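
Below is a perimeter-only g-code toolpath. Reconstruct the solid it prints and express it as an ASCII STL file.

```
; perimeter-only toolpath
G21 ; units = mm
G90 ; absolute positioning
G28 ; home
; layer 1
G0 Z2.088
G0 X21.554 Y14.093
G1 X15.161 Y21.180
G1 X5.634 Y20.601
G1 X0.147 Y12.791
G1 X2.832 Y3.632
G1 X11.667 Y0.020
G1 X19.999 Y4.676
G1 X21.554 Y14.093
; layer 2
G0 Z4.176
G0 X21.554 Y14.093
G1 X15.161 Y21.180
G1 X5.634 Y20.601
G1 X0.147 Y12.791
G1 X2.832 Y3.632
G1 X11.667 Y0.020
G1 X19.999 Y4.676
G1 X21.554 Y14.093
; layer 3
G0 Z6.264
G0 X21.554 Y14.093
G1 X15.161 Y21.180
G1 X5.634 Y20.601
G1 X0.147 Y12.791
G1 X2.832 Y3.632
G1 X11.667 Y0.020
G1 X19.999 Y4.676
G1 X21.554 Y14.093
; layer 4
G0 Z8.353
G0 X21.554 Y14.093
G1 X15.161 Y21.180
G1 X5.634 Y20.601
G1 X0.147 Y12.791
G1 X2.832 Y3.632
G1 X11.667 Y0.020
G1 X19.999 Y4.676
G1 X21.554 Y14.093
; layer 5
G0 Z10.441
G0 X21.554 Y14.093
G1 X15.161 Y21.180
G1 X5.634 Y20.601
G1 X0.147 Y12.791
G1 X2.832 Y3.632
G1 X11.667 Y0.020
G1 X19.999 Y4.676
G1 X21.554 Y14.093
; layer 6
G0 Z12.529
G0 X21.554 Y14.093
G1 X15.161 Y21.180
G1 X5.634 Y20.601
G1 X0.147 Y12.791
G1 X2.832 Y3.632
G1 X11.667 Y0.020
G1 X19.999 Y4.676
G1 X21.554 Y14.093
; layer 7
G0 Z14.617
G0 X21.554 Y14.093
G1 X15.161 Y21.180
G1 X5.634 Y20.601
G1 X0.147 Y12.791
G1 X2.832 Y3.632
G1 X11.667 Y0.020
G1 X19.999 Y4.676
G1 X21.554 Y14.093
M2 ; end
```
solid part
  facet normal 0.0000 0.0000 -1.0000
    outer loop
      vertex 5.634 20.601 0.000
      vertex 15.161 21.180 0.000
      vertex 21.554 14.093 0.000
    endloop
  endfacet
  facet normal 0.0000 0.0000 -1.0000
    outer loop
      vertex 0.147 12.791 0.000
      vertex 5.634 20.601 0.000
      vertex 21.554 14.093 0.000
    endloop
  endfacet
  facet normal 0.0000 0.0000 -1.0000
    outer loop
      vertex 2.832 3.632 0.000
      vertex 0.147 12.791 0.000
      vertex 21.554 14.093 0.000
    endloop
  endfacet
  facet normal 0.0000 0.0000 -1.0000
    outer loop
      vertex 11.667 0.020 0.000
      vertex 2.832 3.632 0.000
      vertex 21.554 14.093 0.000
    endloop
  endfacet
  facet normal 0.0000 0.0000 -1.0000
    outer loop
      vertex 19.999 4.676 0.000
      vertex 11.667 0.020 0.000
      vertex 21.554 14.093 0.000
    endloop
  endfacet
  facet normal 0.0000 0.0000 1.0000
    outer loop
      vertex 21.554 14.093 14.617
      vertex 15.161 21.180 14.617
      vertex 5.634 20.601 14.617
    endloop
  endfacet
  facet normal 0.0000 0.0000 1.0000
    outer loop
      vertex 21.554 14.093 14.617
      vertex 5.634 20.601 14.617
      vertex 0.147 12.791 14.617
    endloop
  endfacet
  facet normal 0.0000 0.0000 1.0000
    outer loop
      vertex 21.554 14.093 14.617
      vertex 0.147 12.791 14.617
      vertex 2.832 3.632 14.617
    endloop
  endfacet
  facet normal 0.0000 0.0000 1.0000
    outer loop
      vertex 21.554 14.093 14.617
      vertex 2.832 3.632 14.617
      vertex 11.667 0.020 14.617
    endloop
  endfacet
  facet normal 0.0000 0.0000 1.0000
    outer loop
      vertex 21.554 14.093 14.617
      vertex 11.667 0.020 14.617
      vertex 19.999 4.676 14.617
    endloop
  endfacet
  facet normal 0.7425 0.6698 0.0000
    outer loop
      vertex 21.554 14.093 0.000
      vertex 15.161 21.180 0.000
      vertex 15.161 21.180 14.617
    endloop
  endfacet
  facet normal 0.7425 0.6698 0.0000
    outer loop
      vertex 21.554 14.093 0.000
      vertex 15.161 21.180 14.617
      vertex 21.554 14.093 14.617
    endloop
  endfacet
  facet normal -0.0607 0.9982 0.0000
    outer loop
      vertex 15.161 21.180 0.000
      vertex 5.634 20.601 0.000
      vertex 5.634 20.601 14.617
    endloop
  endfacet
  facet normal -0.0607 0.9982 0.0000
    outer loop
      vertex 15.161 21.180 0.000
      vertex 5.634 20.601 14.617
      vertex 15.161 21.180 14.617
    endloop
  endfacet
  facet normal -0.8182 0.5749 0.0000
    outer loop
      vertex 5.634 20.601 0.000
      vertex 0.147 12.791 0.000
      vertex 0.147 12.791 14.617
    endloop
  endfacet
  facet normal -0.8182 0.5749 0.0000
    outer loop
      vertex 5.634 20.601 0.000
      vertex 0.147 12.791 14.617
      vertex 5.634 20.601 14.617
    endloop
  endfacet
  facet normal -0.9596 -0.2813 0.0000
    outer loop
      vertex 0.147 12.791 0.000
      vertex 2.832 3.632 0.000
      vertex 2.832 3.632 14.617
    endloop
  endfacet
  facet normal -0.9596 -0.2813 0.0000
    outer loop
      vertex 0.147 12.791 0.000
      vertex 2.832 3.632 14.617
      vertex 0.147 12.791 14.617
    endloop
  endfacet
  facet normal -0.3784 -0.9256 0.0000
    outer loop
      vertex 2.832 3.632 0.000
      vertex 11.667 0.020 0.000
      vertex 11.667 0.020 14.617
    endloop
  endfacet
  facet normal -0.3784 -0.9256 0.0000
    outer loop
      vertex 2.832 3.632 0.000
      vertex 11.667 0.020 14.617
      vertex 2.832 3.632 14.617
    endloop
  endfacet
  facet normal 0.4878 -0.8729 0.0000
    outer loop
      vertex 11.667 0.020 0.000
      vertex 19.999 4.676 0.000
      vertex 19.999 4.676 14.617
    endloop
  endfacet
  facet normal 0.4878 -0.8729 0.0000
    outer loop
      vertex 11.667 0.020 0.000
      vertex 19.999 4.676 14.617
      vertex 11.667 0.020 14.617
    endloop
  endfacet
  facet normal 0.9866 -0.1629 0.0000
    outer loop
      vertex 19.999 4.676 0.000
      vertex 21.554 14.093 0.000
      vertex 21.554 14.093 14.617
    endloop
  endfacet
  facet normal 0.9866 -0.1629 0.0000
    outer loop
      vertex 19.999 4.676 0.000
      vertex 21.554 14.093 14.617
      vertex 19.999 4.676 14.617
    endloop
  endfacet
endsolid part

The G0 Z moves step by Δz≈2.088 mm. Every layer's G1 loop is the same polygon, so the solid is a straight extrusion of it from z=0 to z≈14.6. Closing with flat bottom and top caps and triangulating gives 24 facets — a regular 7-sided prism (a cylinder approximated with 7 flat sides), circumscribed radius ≈ 11 mm, height ≈ 14.6 mm.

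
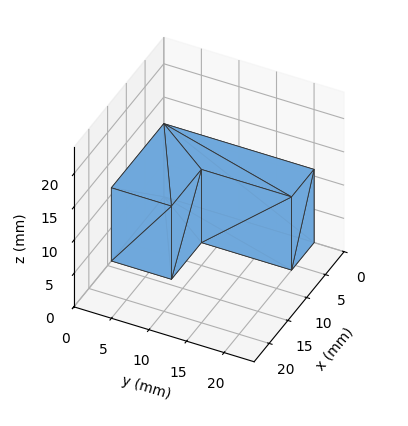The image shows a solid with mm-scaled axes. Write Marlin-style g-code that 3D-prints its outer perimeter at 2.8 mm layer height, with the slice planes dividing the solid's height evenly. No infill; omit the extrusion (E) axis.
Reading the render: the shape is an L-shaped prism: outer 14 × 20 mm, arm thicknesses ≈ 8 mm (horizontal) and 6 mm (vertical), extruded 11 mm in z (dimensions read to the nearest mm from the axis ticks). For the g-code, the solid's height is divided into equal slices at the stated Δz and each level perimeter traced with G1 moves after a G0 lift.

; perimeter-only toolpath
G21 ; units = mm
G90 ; absolute positioning
G28 ; home
; layer 1
G0 Z2.8
G0 X0.0 Y0.0
G1 X14.0 Y0.0
G1 X14.0 Y8.0
G1 X6.0 Y8.0
G1 X6.0 Y20.0
G1 X0.0 Y20.0
G1 X0.0 Y0.0
; layer 2
G0 Z5.5
G0 X0.0 Y0.0
G1 X14.0 Y0.0
G1 X14.0 Y8.0
G1 X6.0 Y8.0
G1 X6.0 Y20.0
G1 X0.0 Y20.0
G1 X0.0 Y0.0
; layer 3
G0 Z8.2
G0 X0.0 Y0.0
G1 X14.0 Y0.0
G1 X14.0 Y8.0
G1 X6.0 Y8.0
G1 X6.0 Y20.0
G1 X0.0 Y20.0
G1 X0.0 Y0.0
; layer 4
G0 Z11.0
G0 X0.0 Y0.0
G1 X14.0 Y0.0
G1 X14.0 Y8.0
G1 X6.0 Y8.0
G1 X6.0 Y20.0
G1 X0.0 Y20.0
G1 X0.0 Y0.0
M2 ; end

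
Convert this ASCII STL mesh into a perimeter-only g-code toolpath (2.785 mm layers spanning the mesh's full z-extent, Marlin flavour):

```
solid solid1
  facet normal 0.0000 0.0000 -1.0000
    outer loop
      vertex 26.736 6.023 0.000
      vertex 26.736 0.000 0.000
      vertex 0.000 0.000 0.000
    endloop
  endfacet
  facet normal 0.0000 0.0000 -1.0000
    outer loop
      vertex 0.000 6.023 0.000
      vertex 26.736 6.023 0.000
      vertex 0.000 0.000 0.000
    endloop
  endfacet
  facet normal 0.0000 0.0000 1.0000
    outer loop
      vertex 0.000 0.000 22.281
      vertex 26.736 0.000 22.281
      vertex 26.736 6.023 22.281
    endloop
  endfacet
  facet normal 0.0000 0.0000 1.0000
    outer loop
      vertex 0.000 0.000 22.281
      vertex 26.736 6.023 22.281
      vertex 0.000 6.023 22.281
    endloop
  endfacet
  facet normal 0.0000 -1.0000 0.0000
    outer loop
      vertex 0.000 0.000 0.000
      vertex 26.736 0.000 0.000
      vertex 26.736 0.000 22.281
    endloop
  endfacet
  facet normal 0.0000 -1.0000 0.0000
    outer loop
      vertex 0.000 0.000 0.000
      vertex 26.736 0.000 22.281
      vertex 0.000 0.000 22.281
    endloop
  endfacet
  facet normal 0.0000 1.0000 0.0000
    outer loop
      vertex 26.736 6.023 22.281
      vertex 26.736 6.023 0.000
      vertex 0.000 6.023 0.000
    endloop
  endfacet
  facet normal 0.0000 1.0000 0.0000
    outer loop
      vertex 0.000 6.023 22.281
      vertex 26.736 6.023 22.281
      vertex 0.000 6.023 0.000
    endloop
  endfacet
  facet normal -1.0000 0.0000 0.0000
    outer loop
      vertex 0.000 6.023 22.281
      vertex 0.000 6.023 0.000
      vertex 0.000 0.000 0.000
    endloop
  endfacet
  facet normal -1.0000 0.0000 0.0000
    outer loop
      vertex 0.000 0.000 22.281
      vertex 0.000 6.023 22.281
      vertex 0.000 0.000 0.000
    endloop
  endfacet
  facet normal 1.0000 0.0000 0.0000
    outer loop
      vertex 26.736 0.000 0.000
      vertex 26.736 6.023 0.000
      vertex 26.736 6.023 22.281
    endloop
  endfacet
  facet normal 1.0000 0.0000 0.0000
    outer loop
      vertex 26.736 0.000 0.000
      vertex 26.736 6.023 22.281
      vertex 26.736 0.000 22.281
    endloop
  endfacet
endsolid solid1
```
; perimeter-only toolpath
G21 ; units = mm
G90 ; absolute positioning
G28 ; home
; layer 1
G0 Z2.785
G0 X0.000 Y0.000
G1 X26.736 Y0.000
G1 X26.736 Y6.023
G1 X0.000 Y6.023
G1 X0.000 Y0.000
; layer 2
G0 Z5.570
G0 X0.000 Y0.000
G1 X26.736 Y0.000
G1 X26.736 Y6.023
G1 X0.000 Y6.023
G1 X0.000 Y0.000
; layer 3
G0 Z8.355
G0 X0.000 Y0.000
G1 X26.736 Y0.000
G1 X26.736 Y6.023
G1 X0.000 Y6.023
G1 X0.000 Y0.000
; layer 4
G0 Z11.140
G0 X0.000 Y0.000
G1 X26.736 Y0.000
G1 X26.736 Y6.023
G1 X0.000 Y6.023
G1 X0.000 Y0.000
; layer 5
G0 Z13.926
G0 X0.000 Y0.000
G1 X26.736 Y0.000
G1 X26.736 Y6.023
G1 X0.000 Y6.023
G1 X0.000 Y0.000
; layer 6
G0 Z16.711
G0 X0.000 Y0.000
G1 X26.736 Y0.000
G1 X26.736 Y6.023
G1 X0.000 Y6.023
G1 X0.000 Y0.000
; layer 7
G0 Z19.496
G0 X0.000 Y0.000
G1 X26.736 Y0.000
G1 X26.736 Y6.023
G1 X0.000 Y6.023
G1 X0.000 Y0.000
; layer 8
G0 Z22.281
G0 X0.000 Y0.000
G1 X26.736 Y0.000
G1 X26.736 Y6.023
G1 X0.000 Y6.023
G1 X0.000 Y0.000
M2 ; end

The solid is a rectangular box, roughly 26.7 × 6.02 mm footprint and 22.3 mm tall. Slicing at Δz = 2.785 mm — 8 equal slices spanning the solid's height, so layer i sits at z = i·h/8 — gives 8 non-empty perimeters. Each is a 4-segment closed polygon; G0 lifts to the layer z and rapids to the start vertex, then G1 traces the edges.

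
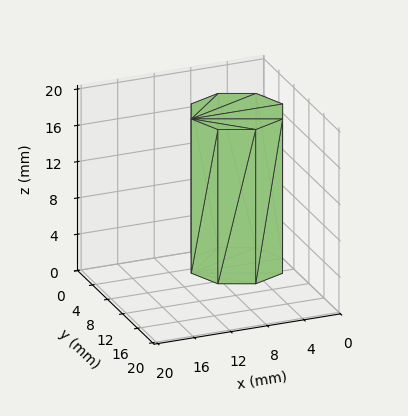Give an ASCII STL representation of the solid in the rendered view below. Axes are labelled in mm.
Reading the render: the shape is a regular 8-sided prism (a cylinder approximated with 8 flat sides), circumscribed radius ≈ 5 mm, height ≈ 17 mm (dimensions read to the nearest mm from the axis ticks). For the STL, each face is triangulated and given an outward normal.

solid part
  facet normal 0.0000 0.0000 -1.0000
    outer loop
      vertex 5.00 10.00 0.00
      vertex 8.54 8.54 0.00
      vertex 10.00 5.00 0.00
    endloop
  endfacet
  facet normal 0.0000 0.0000 -1.0000
    outer loop
      vertex 1.46 8.54 0.00
      vertex 5.00 10.00 0.00
      vertex 10.00 5.00 0.00
    endloop
  endfacet
  facet normal 0.0000 0.0000 -1.0000
    outer loop
      vertex 0.00 5.00 0.00
      vertex 1.46 8.54 0.00
      vertex 10.00 5.00 0.00
    endloop
  endfacet
  facet normal 0.0000 0.0000 -1.0000
    outer loop
      vertex 1.46 1.46 0.00
      vertex 0.00 5.00 0.00
      vertex 10.00 5.00 0.00
    endloop
  endfacet
  facet normal 0.0000 0.0000 -1.0000
    outer loop
      vertex 5.00 0.00 0.00
      vertex 1.46 1.46 0.00
      vertex 10.00 5.00 0.00
    endloop
  endfacet
  facet normal 0.0000 0.0000 -1.0000
    outer loop
      vertex 8.54 1.46 0.00
      vertex 5.00 0.00 0.00
      vertex 10.00 5.00 0.00
    endloop
  endfacet
  facet normal 0.0000 0.0000 1.0000
    outer loop
      vertex 10.00 5.00 17.00
      vertex 8.54 8.54 17.00
      vertex 5.00 10.00 17.00
    endloop
  endfacet
  facet normal 0.0000 0.0000 1.0000
    outer loop
      vertex 10.00 5.00 17.00
      vertex 5.00 10.00 17.00
      vertex 1.46 8.54 17.00
    endloop
  endfacet
  facet normal 0.0000 0.0000 1.0000
    outer loop
      vertex 10.00 5.00 17.00
      vertex 1.46 8.54 17.00
      vertex 0.00 5.00 17.00
    endloop
  endfacet
  facet normal 0.0000 0.0000 1.0000
    outer loop
      vertex 10.00 5.00 17.00
      vertex 0.00 5.00 17.00
      vertex 1.46 1.46 17.00
    endloop
  endfacet
  facet normal 0.0000 0.0000 1.0000
    outer loop
      vertex 10.00 5.00 17.00
      vertex 1.46 1.46 17.00
      vertex 5.00 0.00 17.00
    endloop
  endfacet
  facet normal 0.0000 0.0000 1.0000
    outer loop
      vertex 10.00 5.00 17.00
      vertex 5.00 0.00 17.00
      vertex 8.54 1.46 17.00
    endloop
  endfacet
  facet normal 0.9245 0.3813 0.0000
    outer loop
      vertex 10.00 5.00 0.00
      vertex 8.54 8.54 0.00
      vertex 8.54 8.54 17.00
    endloop
  endfacet
  facet normal 0.9245 0.3813 0.0000
    outer loop
      vertex 10.00 5.00 0.00
      vertex 8.54 8.54 17.00
      vertex 10.00 5.00 17.00
    endloop
  endfacet
  facet normal 0.3813 0.9245 0.0000
    outer loop
      vertex 8.54 8.54 0.00
      vertex 5.00 10.00 0.00
      vertex 5.00 10.00 17.00
    endloop
  endfacet
  facet normal 0.3813 0.9245 0.0000
    outer loop
      vertex 8.54 8.54 0.00
      vertex 5.00 10.00 17.00
      vertex 8.54 8.54 17.00
    endloop
  endfacet
  facet normal -0.3813 0.9245 0.0000
    outer loop
      vertex 5.00 10.00 0.00
      vertex 1.46 8.54 0.00
      vertex 1.46 8.54 17.00
    endloop
  endfacet
  facet normal -0.3813 0.9245 0.0000
    outer loop
      vertex 5.00 10.00 0.00
      vertex 1.46 8.54 17.00
      vertex 5.00 10.00 17.00
    endloop
  endfacet
  facet normal -0.9245 0.3813 0.0000
    outer loop
      vertex 1.46 8.54 0.00
      vertex 0.00 5.00 0.00
      vertex 0.00 5.00 17.00
    endloop
  endfacet
  facet normal -0.9245 0.3813 0.0000
    outer loop
      vertex 1.46 8.54 0.00
      vertex 0.00 5.00 17.00
      vertex 1.46 8.54 17.00
    endloop
  endfacet
  facet normal -0.9245 -0.3813 0.0000
    outer loop
      vertex 0.00 5.00 0.00
      vertex 1.46 1.46 0.00
      vertex 1.46 1.46 17.00
    endloop
  endfacet
  facet normal -0.9245 -0.3813 0.0000
    outer loop
      vertex 0.00 5.00 0.00
      vertex 1.46 1.46 17.00
      vertex 0.00 5.00 17.00
    endloop
  endfacet
  facet normal -0.3813 -0.9245 0.0000
    outer loop
      vertex 1.46 1.46 0.00
      vertex 5.00 0.00 0.00
      vertex 5.00 0.00 17.00
    endloop
  endfacet
  facet normal -0.3813 -0.9245 0.0000
    outer loop
      vertex 1.46 1.46 0.00
      vertex 5.00 0.00 17.00
      vertex 1.46 1.46 17.00
    endloop
  endfacet
  facet normal 0.3813 -0.9245 0.0000
    outer loop
      vertex 5.00 0.00 0.00
      vertex 8.54 1.46 0.00
      vertex 8.54 1.46 17.00
    endloop
  endfacet
  facet normal 0.3813 -0.9245 0.0000
    outer loop
      vertex 5.00 0.00 0.00
      vertex 8.54 1.46 17.00
      vertex 5.00 0.00 17.00
    endloop
  endfacet
  facet normal 0.9245 -0.3813 0.0000
    outer loop
      vertex 8.54 1.46 0.00
      vertex 10.00 5.00 0.00
      vertex 10.00 5.00 17.00
    endloop
  endfacet
  facet normal 0.9245 -0.3813 0.0000
    outer loop
      vertex 8.54 1.46 0.00
      vertex 10.00 5.00 17.00
      vertex 8.54 1.46 17.00
    endloop
  endfacet
endsolid part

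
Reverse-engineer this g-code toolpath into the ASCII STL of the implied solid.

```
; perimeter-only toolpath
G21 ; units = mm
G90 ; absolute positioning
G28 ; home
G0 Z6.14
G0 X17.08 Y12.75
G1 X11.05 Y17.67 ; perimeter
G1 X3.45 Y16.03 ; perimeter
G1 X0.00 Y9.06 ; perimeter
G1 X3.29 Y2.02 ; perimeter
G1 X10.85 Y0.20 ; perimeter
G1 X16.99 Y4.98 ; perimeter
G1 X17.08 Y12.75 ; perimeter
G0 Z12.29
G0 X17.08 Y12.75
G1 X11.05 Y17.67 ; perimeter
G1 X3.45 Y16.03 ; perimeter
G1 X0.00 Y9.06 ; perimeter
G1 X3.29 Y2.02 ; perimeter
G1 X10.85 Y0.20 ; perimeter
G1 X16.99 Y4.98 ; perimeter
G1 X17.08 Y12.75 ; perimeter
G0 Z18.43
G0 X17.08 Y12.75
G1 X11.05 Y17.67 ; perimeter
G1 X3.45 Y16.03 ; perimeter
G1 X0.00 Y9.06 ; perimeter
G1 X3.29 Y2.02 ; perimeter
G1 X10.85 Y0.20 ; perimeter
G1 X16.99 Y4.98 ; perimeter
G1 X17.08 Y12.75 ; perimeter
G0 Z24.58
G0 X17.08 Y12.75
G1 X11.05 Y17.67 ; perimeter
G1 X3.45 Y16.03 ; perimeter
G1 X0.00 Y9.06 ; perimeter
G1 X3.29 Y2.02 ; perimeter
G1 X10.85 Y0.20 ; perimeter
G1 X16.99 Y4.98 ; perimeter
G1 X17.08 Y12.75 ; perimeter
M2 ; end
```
solid part
  facet normal 0.0000 0.0000 -1.0000
    outer loop
      vertex 3.45 16.03 0.00
      vertex 11.05 17.67 0.00
      vertex 17.08 12.75 0.00
    endloop
  endfacet
  facet normal 0.0000 0.0000 -1.0000
    outer loop
      vertex 0.00 9.06 0.00
      vertex 3.45 16.03 0.00
      vertex 17.08 12.75 0.00
    endloop
  endfacet
  facet normal 0.0000 0.0000 -1.0000
    outer loop
      vertex 3.29 2.02 0.00
      vertex 0.00 9.06 0.00
      vertex 17.08 12.75 0.00
    endloop
  endfacet
  facet normal 0.0000 0.0000 -1.0000
    outer loop
      vertex 10.85 0.20 0.00
      vertex 3.29 2.02 0.00
      vertex 17.08 12.75 0.00
    endloop
  endfacet
  facet normal 0.0000 0.0000 -1.0000
    outer loop
      vertex 16.99 4.98 0.00
      vertex 10.85 0.20 0.00
      vertex 17.08 12.75 0.00
    endloop
  endfacet
  facet normal 0.0000 0.0000 1.0000
    outer loop
      vertex 17.08 12.75 24.58
      vertex 11.05 17.67 24.58
      vertex 3.45 16.03 24.58
    endloop
  endfacet
  facet normal 0.0000 0.0000 1.0000
    outer loop
      vertex 17.08 12.75 24.58
      vertex 3.45 16.03 24.58
      vertex 0.00 9.06 24.58
    endloop
  endfacet
  facet normal 0.0000 0.0000 1.0000
    outer loop
      vertex 17.08 12.75 24.58
      vertex 0.00 9.06 24.58
      vertex 3.29 2.02 24.58
    endloop
  endfacet
  facet normal 0.0000 0.0000 1.0000
    outer loop
      vertex 17.08 12.75 24.58
      vertex 3.29 2.02 24.58
      vertex 10.85 0.20 24.58
    endloop
  endfacet
  facet normal 0.0000 0.0000 1.0000
    outer loop
      vertex 17.08 12.75 24.58
      vertex 10.85 0.20 24.58
      vertex 16.99 4.98 24.58
    endloop
  endfacet
  facet normal 0.6322 0.7748 0.0000
    outer loop
      vertex 17.08 12.75 0.00
      vertex 11.05 17.67 0.00
      vertex 11.05 17.67 24.58
    endloop
  endfacet
  facet normal 0.6322 0.7748 0.0000
    outer loop
      vertex 17.08 12.75 0.00
      vertex 11.05 17.67 24.58
      vertex 17.08 12.75 24.58
    endloop
  endfacet
  facet normal -0.2109 0.9775 0.0000
    outer loop
      vertex 11.05 17.67 0.00
      vertex 3.45 16.03 0.00
      vertex 3.45 16.03 24.58
    endloop
  endfacet
  facet normal -0.2109 0.9775 0.0000
    outer loop
      vertex 11.05 17.67 0.00
      vertex 3.45 16.03 24.58
      vertex 11.05 17.67 24.58
    endloop
  endfacet
  facet normal -0.8962 0.4436 0.0000
    outer loop
      vertex 3.45 16.03 0.00
      vertex 0.00 9.06 0.00
      vertex 0.00 9.06 24.58
    endloop
  endfacet
  facet normal -0.8962 0.4436 0.0000
    outer loop
      vertex 3.45 16.03 0.00
      vertex 0.00 9.06 24.58
      vertex 3.45 16.03 24.58
    endloop
  endfacet
  facet normal -0.9060 -0.4234 0.0000
    outer loop
      vertex 0.00 9.06 0.00
      vertex 3.29 2.02 0.00
      vertex 3.29 2.02 24.58
    endloop
  endfacet
  facet normal -0.9060 -0.4234 0.0000
    outer loop
      vertex 0.00 9.06 0.00
      vertex 3.29 2.02 24.58
      vertex 0.00 9.06 24.58
    endloop
  endfacet
  facet normal -0.2341 -0.9722 0.0000
    outer loop
      vertex 3.29 2.02 0.00
      vertex 10.85 0.20 0.00
      vertex 10.85 0.20 24.58
    endloop
  endfacet
  facet normal -0.2341 -0.9722 0.0000
    outer loop
      vertex 3.29 2.02 0.00
      vertex 10.85 0.20 24.58
      vertex 3.29 2.02 24.58
    endloop
  endfacet
  facet normal 0.6143 -0.7891 0.0000
    outer loop
      vertex 10.85 0.20 0.00
      vertex 16.99 4.98 0.00
      vertex 16.99 4.98 24.58
    endloop
  endfacet
  facet normal 0.6143 -0.7891 0.0000
    outer loop
      vertex 10.85 0.20 0.00
      vertex 16.99 4.98 24.58
      vertex 10.85 0.20 24.58
    endloop
  endfacet
  facet normal 0.9999 -0.0116 0.0000
    outer loop
      vertex 16.99 4.98 0.00
      vertex 17.08 12.75 0.00
      vertex 17.08 12.75 24.58
    endloop
  endfacet
  facet normal 0.9999 -0.0116 0.0000
    outer loop
      vertex 16.99 4.98 0.00
      vertex 17.08 12.75 24.58
      vertex 16.99 4.98 24.58
    endloop
  endfacet
endsolid part

The G0 Z moves step by Δz≈6.14 mm. Every layer's G1 loop is the same polygon, so the solid is a straight extrusion of it from z=0 to z≈24.6. Closing with flat bottom and top caps and triangulating gives 24 facets — a regular 7-sided prism (a cylinder approximated with 7 flat sides), circumscribed radius ≈ 8.96 mm, height ≈ 24.6 mm.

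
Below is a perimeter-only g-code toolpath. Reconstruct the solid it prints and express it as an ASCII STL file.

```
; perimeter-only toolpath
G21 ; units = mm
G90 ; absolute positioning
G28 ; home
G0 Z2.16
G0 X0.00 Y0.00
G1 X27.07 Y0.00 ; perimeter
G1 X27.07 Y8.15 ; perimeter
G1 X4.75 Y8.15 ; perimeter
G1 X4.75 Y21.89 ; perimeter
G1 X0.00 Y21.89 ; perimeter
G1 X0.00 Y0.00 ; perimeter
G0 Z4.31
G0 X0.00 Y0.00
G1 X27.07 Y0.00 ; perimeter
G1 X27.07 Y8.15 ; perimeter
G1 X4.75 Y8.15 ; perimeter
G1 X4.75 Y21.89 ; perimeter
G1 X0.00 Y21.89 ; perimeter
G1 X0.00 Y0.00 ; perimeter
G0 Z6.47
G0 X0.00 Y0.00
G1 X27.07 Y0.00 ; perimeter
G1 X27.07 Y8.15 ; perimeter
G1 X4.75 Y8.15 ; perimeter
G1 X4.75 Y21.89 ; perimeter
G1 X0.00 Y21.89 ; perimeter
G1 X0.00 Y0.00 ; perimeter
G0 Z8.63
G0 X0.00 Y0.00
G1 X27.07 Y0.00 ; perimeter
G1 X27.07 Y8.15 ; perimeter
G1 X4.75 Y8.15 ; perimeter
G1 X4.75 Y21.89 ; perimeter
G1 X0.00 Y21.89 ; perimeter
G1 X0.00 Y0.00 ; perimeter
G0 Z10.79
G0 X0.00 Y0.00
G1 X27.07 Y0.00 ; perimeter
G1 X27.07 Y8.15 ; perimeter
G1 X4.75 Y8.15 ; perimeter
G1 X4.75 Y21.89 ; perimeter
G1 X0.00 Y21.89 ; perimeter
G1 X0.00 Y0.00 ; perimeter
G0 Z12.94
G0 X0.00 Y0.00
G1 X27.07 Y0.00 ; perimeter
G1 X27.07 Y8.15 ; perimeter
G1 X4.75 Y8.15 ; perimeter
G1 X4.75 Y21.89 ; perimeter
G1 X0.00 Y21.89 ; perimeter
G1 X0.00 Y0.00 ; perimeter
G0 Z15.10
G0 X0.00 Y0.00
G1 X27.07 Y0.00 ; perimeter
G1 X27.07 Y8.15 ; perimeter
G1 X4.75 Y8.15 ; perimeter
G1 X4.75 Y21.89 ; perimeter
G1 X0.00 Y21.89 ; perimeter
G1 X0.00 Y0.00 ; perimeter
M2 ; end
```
solid part
  facet normal 0.0000 0.0000 -1.0000
    outer loop
      vertex 27.07 8.15 0.00
      vertex 27.07 0.00 0.00
      vertex 0.00 0.00 0.00
    endloop
  endfacet
  facet normal 0.0000 0.0000 -1.0000
    outer loop
      vertex 4.75 8.15 0.00
      vertex 27.07 8.15 0.00
      vertex 0.00 0.00 0.00
    endloop
  endfacet
  facet normal 0.0000 0.0000 -1.0000
    outer loop
      vertex 4.75 21.89 0.00
      vertex 4.75 8.15 0.00
      vertex 0.00 0.00 0.00
    endloop
  endfacet
  facet normal 0.0000 0.0000 -1.0000
    outer loop
      vertex 0.00 21.89 0.00
      vertex 4.75 21.89 0.00
      vertex 0.00 0.00 0.00
    endloop
  endfacet
  facet normal 0.0000 0.0000 1.0000
    outer loop
      vertex 0.00 0.00 15.10
      vertex 27.07 0.00 15.10
      vertex 27.07 8.15 15.10
    endloop
  endfacet
  facet normal 0.0000 0.0000 1.0000
    outer loop
      vertex 0.00 0.00 15.10
      vertex 27.07 8.15 15.10
      vertex 4.75 8.15 15.10
    endloop
  endfacet
  facet normal 0.0000 0.0000 1.0000
    outer loop
      vertex 0.00 0.00 15.10
      vertex 4.75 8.15 15.10
      vertex 4.75 21.89 15.10
    endloop
  endfacet
  facet normal 0.0000 0.0000 1.0000
    outer loop
      vertex 0.00 0.00 15.10
      vertex 4.75 21.89 15.10
      vertex 0.00 21.89 15.10
    endloop
  endfacet
  facet normal 0.0000 -1.0000 0.0000
    outer loop
      vertex 0.00 0.00 0.00
      vertex 27.07 0.00 0.00
      vertex 27.07 0.00 15.10
    endloop
  endfacet
  facet normal 0.0000 -1.0000 0.0000
    outer loop
      vertex 0.00 0.00 0.00
      vertex 27.07 0.00 15.10
      vertex 0.00 0.00 15.10
    endloop
  endfacet
  facet normal 1.0000 0.0000 0.0000
    outer loop
      vertex 27.07 0.00 0.00
      vertex 27.07 8.15 0.00
      vertex 27.07 8.15 15.10
    endloop
  endfacet
  facet normal 1.0000 0.0000 0.0000
    outer loop
      vertex 27.07 0.00 0.00
      vertex 27.07 8.15 15.10
      vertex 27.07 0.00 15.10
    endloop
  endfacet
  facet normal 0.0000 1.0000 0.0000
    outer loop
      vertex 27.07 8.15 0.00
      vertex 4.75 8.15 0.00
      vertex 4.75 8.15 15.10
    endloop
  endfacet
  facet normal 0.0000 1.0000 0.0000
    outer loop
      vertex 27.07 8.15 0.00
      vertex 4.75 8.15 15.10
      vertex 27.07 8.15 15.10
    endloop
  endfacet
  facet normal 1.0000 0.0000 0.0000
    outer loop
      vertex 4.75 8.15 0.00
      vertex 4.75 21.89 0.00
      vertex 4.75 21.89 15.10
    endloop
  endfacet
  facet normal 1.0000 0.0000 0.0000
    outer loop
      vertex 4.75 8.15 0.00
      vertex 4.75 21.89 15.10
      vertex 4.75 8.15 15.10
    endloop
  endfacet
  facet normal 0.0000 1.0000 0.0000
    outer loop
      vertex 4.75 21.89 0.00
      vertex 0.00 21.89 0.00
      vertex 0.00 21.89 15.10
    endloop
  endfacet
  facet normal 0.0000 1.0000 0.0000
    outer loop
      vertex 4.75 21.89 0.00
      vertex 0.00 21.89 15.10
      vertex 4.75 21.89 15.10
    endloop
  endfacet
  facet normal -1.0000 0.0000 0.0000
    outer loop
      vertex 0.00 21.89 0.00
      vertex 0.00 0.00 0.00
      vertex 0.00 0.00 15.10
    endloop
  endfacet
  facet normal -1.0000 0.0000 0.0000
    outer loop
      vertex 0.00 21.89 0.00
      vertex 0.00 0.00 15.10
      vertex 0.00 21.89 15.10
    endloop
  endfacet
endsolid part

The G0 Z moves step by Δz≈2.16 mm. Every layer's G1 loop is the same polygon, so the solid is a straight extrusion of it from z=0 to z≈15.1. Closing with flat bottom and top caps and triangulating gives 20 facets — an L-shaped prism: outer 27.1 × 21.9 mm, arm thicknesses ≈ 8.15 mm (horizontal) and 4.75 mm (vertical), extruded 15.1 mm in z.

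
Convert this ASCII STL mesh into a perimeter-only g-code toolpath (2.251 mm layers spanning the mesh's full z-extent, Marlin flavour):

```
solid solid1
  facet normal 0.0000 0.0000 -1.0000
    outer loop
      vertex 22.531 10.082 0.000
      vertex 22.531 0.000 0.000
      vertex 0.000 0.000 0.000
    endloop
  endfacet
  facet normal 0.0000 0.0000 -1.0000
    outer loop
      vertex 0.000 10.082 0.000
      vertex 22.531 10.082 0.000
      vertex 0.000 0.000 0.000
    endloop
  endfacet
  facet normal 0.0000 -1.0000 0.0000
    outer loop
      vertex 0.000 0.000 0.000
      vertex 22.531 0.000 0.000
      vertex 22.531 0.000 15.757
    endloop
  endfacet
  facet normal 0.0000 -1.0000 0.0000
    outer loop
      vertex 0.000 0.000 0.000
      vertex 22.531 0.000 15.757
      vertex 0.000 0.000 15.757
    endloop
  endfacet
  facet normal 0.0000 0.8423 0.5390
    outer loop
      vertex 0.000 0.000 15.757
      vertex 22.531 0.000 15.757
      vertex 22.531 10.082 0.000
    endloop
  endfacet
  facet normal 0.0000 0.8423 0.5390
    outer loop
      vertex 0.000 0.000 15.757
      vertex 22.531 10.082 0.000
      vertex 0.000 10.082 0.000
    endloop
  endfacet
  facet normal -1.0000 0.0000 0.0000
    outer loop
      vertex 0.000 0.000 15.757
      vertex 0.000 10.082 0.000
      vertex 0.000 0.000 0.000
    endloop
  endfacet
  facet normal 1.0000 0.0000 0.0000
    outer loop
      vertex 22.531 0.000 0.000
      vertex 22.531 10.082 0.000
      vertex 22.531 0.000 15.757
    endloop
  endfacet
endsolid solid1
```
; perimeter-only toolpath
G21 ; units = mm
G90 ; absolute positioning
G28 ; home
; layer 1
G0 Z2.251
G0 X0.000 Y0.000
G1 X22.531 Y0.000
G1 X22.531 Y8.642
G1 X0.000 Y8.642
G1 X0.000 Y0.000
; layer 2
G0 Z4.502
G0 X0.000 Y0.000
G1 X22.531 Y0.000
G1 X22.531 Y7.201
G1 X0.000 Y7.201
G1 X0.000 Y0.000
; layer 3
G0 Z6.753
G0 X0.000 Y0.000
G1 X22.531 Y0.000
G1 X22.531 Y5.761
G1 X0.000 Y5.761
G1 X0.000 Y0.000
; layer 4
G0 Z9.004
G0 X0.000 Y0.000
G1 X22.531 Y0.000
G1 X22.531 Y4.321
G1 X0.000 Y4.321
G1 X0.000 Y0.000
; layer 5
G0 Z11.255
G0 X0.000 Y0.000
G1 X22.531 Y0.000
G1 X22.531 Y2.881
G1 X0.000 Y2.881
G1 X0.000 Y0.000
; layer 6
G0 Z13.506
G0 X0.000 Y0.000
G1 X22.531 Y0.000
G1 X22.531 Y1.440
G1 X0.000 Y1.440
G1 X0.000 Y0.000
M2 ; end

The solid is a wedge (ramp): 22.5 × 10.1 mm base, rising to 15.8 mm along the y=0 edge and sloping linearly to z=0 at y=10.1. Slicing at Δz = 2.251 mm — 7 equal slices spanning the solid's height, so layer i sits at z = i·h/7 — gives 6 non-empty perimeters. Each is a 4-segment closed polygon; G0 lifts to the layer z and rapids to the start vertex, then G1 traces the edges. The cross-section shrinks linearly with z (the slice at the apex is degenerate and omitted).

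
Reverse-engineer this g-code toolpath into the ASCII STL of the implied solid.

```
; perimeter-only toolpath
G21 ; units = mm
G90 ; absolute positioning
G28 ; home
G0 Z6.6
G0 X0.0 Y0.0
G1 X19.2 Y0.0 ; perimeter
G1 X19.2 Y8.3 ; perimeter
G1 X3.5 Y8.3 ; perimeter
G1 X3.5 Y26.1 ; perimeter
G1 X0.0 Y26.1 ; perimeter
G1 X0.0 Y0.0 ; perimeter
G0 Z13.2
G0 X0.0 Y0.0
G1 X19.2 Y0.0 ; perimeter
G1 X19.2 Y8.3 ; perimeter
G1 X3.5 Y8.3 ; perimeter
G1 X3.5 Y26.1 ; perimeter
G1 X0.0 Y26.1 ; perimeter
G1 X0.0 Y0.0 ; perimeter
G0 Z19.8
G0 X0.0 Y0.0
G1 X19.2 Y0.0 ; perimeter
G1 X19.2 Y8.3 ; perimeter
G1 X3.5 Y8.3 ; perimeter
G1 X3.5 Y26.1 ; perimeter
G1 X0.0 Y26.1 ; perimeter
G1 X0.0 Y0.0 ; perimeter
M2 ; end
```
solid part
  facet normal 0.0000 0.0000 -1.0000
    outer loop
      vertex 19.2 8.3 0.0
      vertex 19.2 0.0 0.0
      vertex 0.0 0.0 0.0
    endloop
  endfacet
  facet normal 0.0000 0.0000 -1.0000
    outer loop
      vertex 3.5 8.3 0.0
      vertex 19.2 8.3 0.0
      vertex 0.0 0.0 0.0
    endloop
  endfacet
  facet normal 0.0000 0.0000 -1.0000
    outer loop
      vertex 3.5 26.1 0.0
      vertex 3.5 8.3 0.0
      vertex 0.0 0.0 0.0
    endloop
  endfacet
  facet normal 0.0000 0.0000 -1.0000
    outer loop
      vertex 0.0 26.1 0.0
      vertex 3.5 26.1 0.0
      vertex 0.0 0.0 0.0
    endloop
  endfacet
  facet normal 0.0000 0.0000 1.0000
    outer loop
      vertex 0.0 0.0 19.8
      vertex 19.2 0.0 19.8
      vertex 19.2 8.3 19.8
    endloop
  endfacet
  facet normal 0.0000 0.0000 1.0000
    outer loop
      vertex 0.0 0.0 19.8
      vertex 19.2 8.3 19.8
      vertex 3.5 8.3 19.8
    endloop
  endfacet
  facet normal 0.0000 0.0000 1.0000
    outer loop
      vertex 0.0 0.0 19.8
      vertex 3.5 8.3 19.8
      vertex 3.5 26.1 19.8
    endloop
  endfacet
  facet normal 0.0000 0.0000 1.0000
    outer loop
      vertex 0.0 0.0 19.8
      vertex 3.5 26.1 19.8
      vertex 0.0 26.1 19.8
    endloop
  endfacet
  facet normal 0.0000 -1.0000 0.0000
    outer loop
      vertex 0.0 0.0 0.0
      vertex 19.2 0.0 0.0
      vertex 19.2 0.0 19.8
    endloop
  endfacet
  facet normal 0.0000 -1.0000 0.0000
    outer loop
      vertex 0.0 0.0 0.0
      vertex 19.2 0.0 19.8
      vertex 0.0 0.0 19.8
    endloop
  endfacet
  facet normal 1.0000 0.0000 0.0000
    outer loop
      vertex 19.2 0.0 0.0
      vertex 19.2 8.3 0.0
      vertex 19.2 8.3 19.8
    endloop
  endfacet
  facet normal 1.0000 0.0000 0.0000
    outer loop
      vertex 19.2 0.0 0.0
      vertex 19.2 8.3 19.8
      vertex 19.2 0.0 19.8
    endloop
  endfacet
  facet normal 0.0000 1.0000 0.0000
    outer loop
      vertex 19.2 8.3 0.0
      vertex 3.5 8.3 0.0
      vertex 3.5 8.3 19.8
    endloop
  endfacet
  facet normal 0.0000 1.0000 0.0000
    outer loop
      vertex 19.2 8.3 0.0
      vertex 3.5 8.3 19.8
      vertex 19.2 8.3 19.8
    endloop
  endfacet
  facet normal 1.0000 0.0000 0.0000
    outer loop
      vertex 3.5 8.3 0.0
      vertex 3.5 26.1 0.0
      vertex 3.5 26.1 19.8
    endloop
  endfacet
  facet normal 1.0000 0.0000 0.0000
    outer loop
      vertex 3.5 8.3 0.0
      vertex 3.5 26.1 19.8
      vertex 3.5 8.3 19.8
    endloop
  endfacet
  facet normal 0.0000 1.0000 0.0000
    outer loop
      vertex 3.5 26.1 0.0
      vertex 0.0 26.1 0.0
      vertex 0.0 26.1 19.8
    endloop
  endfacet
  facet normal 0.0000 1.0000 0.0000
    outer loop
      vertex 3.5 26.1 0.0
      vertex 0.0 26.1 19.8
      vertex 3.5 26.1 19.8
    endloop
  endfacet
  facet normal -1.0000 0.0000 0.0000
    outer loop
      vertex 0.0 26.1 0.0
      vertex 0.0 0.0 0.0
      vertex 0.0 0.0 19.8
    endloop
  endfacet
  facet normal -1.0000 0.0000 0.0000
    outer loop
      vertex 0.0 26.1 0.0
      vertex 0.0 0.0 19.8
      vertex 0.0 26.1 19.8
    endloop
  endfacet
endsolid part

The G0 Z moves step by Δz≈6.6 mm. Every layer's G1 loop is the same polygon, so the solid is a straight extrusion of it from z=0 to z≈19.8. Closing with flat bottom and top caps and triangulating gives 20 facets — an L-shaped prism: outer 19.2 × 26.1 mm, arm thicknesses ≈ 8.3 mm (horizontal) and 3.5 mm (vertical), extruded 19.8 mm in z.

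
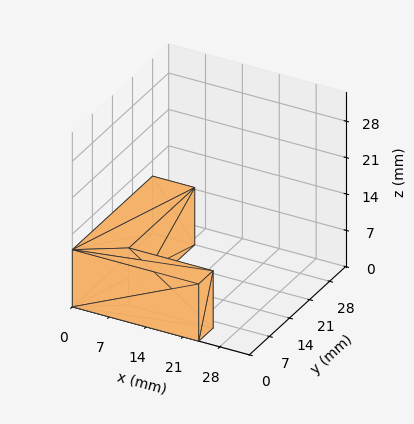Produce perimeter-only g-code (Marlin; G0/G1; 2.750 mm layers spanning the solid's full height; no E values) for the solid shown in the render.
Reading the render: the shape is an L-shaped prism: outer 24 × 28 mm, arm thicknesses ≈ 5 mm (horizontal) and 8 mm (vertical), extruded 11 mm in z (dimensions read to the nearest mm from the axis ticks). For the g-code, the solid's height is divided into equal slices at the stated Δz and each level perimeter traced with G1 moves after a G0 lift.

; perimeter-only toolpath
G21 ; units = mm
G90 ; absolute positioning
G28 ; home
; layer 1
G0 Z2.750
G0 X0.000 Y0.000
G1 X24.000 Y0.000
G1 X24.000 Y5.000
G1 X8.000 Y5.000
G1 X8.000 Y28.000
G1 X0.000 Y28.000
G1 X0.000 Y0.000
; layer 2
G0 Z5.500
G0 X0.000 Y0.000
G1 X24.000 Y0.000
G1 X24.000 Y5.000
G1 X8.000 Y5.000
G1 X8.000 Y28.000
G1 X0.000 Y28.000
G1 X0.000 Y0.000
; layer 3
G0 Z8.250
G0 X0.000 Y0.000
G1 X24.000 Y0.000
G1 X24.000 Y5.000
G1 X8.000 Y5.000
G1 X8.000 Y28.000
G1 X0.000 Y28.000
G1 X0.000 Y0.000
; layer 4
G0 Z11.000
G0 X0.000 Y0.000
G1 X24.000 Y0.000
G1 X24.000 Y5.000
G1 X8.000 Y5.000
G1 X8.000 Y28.000
G1 X0.000 Y28.000
G1 X0.000 Y0.000
M2 ; end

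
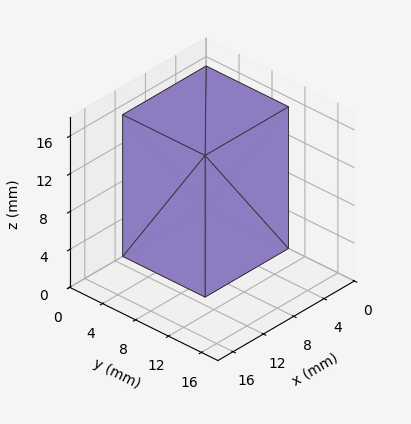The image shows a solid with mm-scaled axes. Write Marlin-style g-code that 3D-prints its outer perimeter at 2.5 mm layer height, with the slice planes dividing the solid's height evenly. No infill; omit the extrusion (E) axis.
Reading the render: the shape is a rectangular box, roughly 11 × 10 mm footprint and 15 mm tall (dimensions read to the nearest mm from the axis ticks). For the g-code, the solid's height is divided into equal slices at the stated Δz and each level perimeter traced with G1 moves after a G0 lift.

; perimeter-only toolpath
G21 ; units = mm
G90 ; absolute positioning
G28 ; home
; layer 1
G0 Z2.5
G0 X0.0 Y0.0
G1 X11.0 Y0.0
G1 X11.0 Y10.0
G1 X0.0 Y10.0
G1 X0.0 Y0.0
; layer 2
G0 Z5.0
G0 X0.0 Y0.0
G1 X11.0 Y0.0
G1 X11.0 Y10.0
G1 X0.0 Y10.0
G1 X0.0 Y0.0
; layer 3
G0 Z7.5
G0 X0.0 Y0.0
G1 X11.0 Y0.0
G1 X11.0 Y10.0
G1 X0.0 Y10.0
G1 X0.0 Y0.0
; layer 4
G0 Z10.0
G0 X0.0 Y0.0
G1 X11.0 Y0.0
G1 X11.0 Y10.0
G1 X0.0 Y10.0
G1 X0.0 Y0.0
; layer 5
G0 Z12.5
G0 X0.0 Y0.0
G1 X11.0 Y0.0
G1 X11.0 Y10.0
G1 X0.0 Y10.0
G1 X0.0 Y0.0
; layer 6
G0 Z15.0
G0 X0.0 Y0.0
G1 X11.0 Y0.0
G1 X11.0 Y10.0
G1 X0.0 Y10.0
G1 X0.0 Y0.0
M2 ; end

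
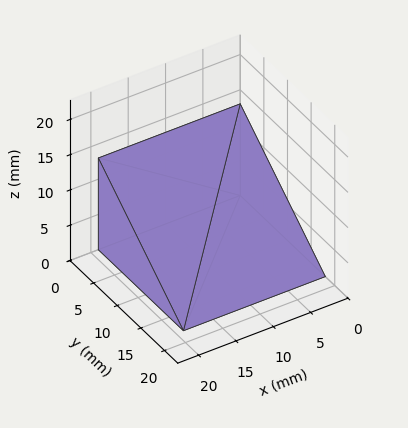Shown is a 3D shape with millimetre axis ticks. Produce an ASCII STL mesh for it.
Reading the render: the shape is a wedge (ramp): 19 × 18 mm base, rising to 13 mm along the y=0 edge and sloping linearly to z=0 at y=18 (dimensions read to the nearest mm from the axis ticks). For the STL, each face is triangulated and given an outward normal.

solid part
  facet normal 0.0000 0.0000 -1.0000
    outer loop
      vertex 19.0 18.0 0.0
      vertex 19.0 0.0 0.0
      vertex 0.0 0.0 0.0
    endloop
  endfacet
  facet normal 0.0000 0.0000 -1.0000
    outer loop
      vertex 0.0 18.0 0.0
      vertex 19.0 18.0 0.0
      vertex 0.0 0.0 0.0
    endloop
  endfacet
  facet normal 0.0000 -1.0000 0.0000
    outer loop
      vertex 0.0 0.0 0.0
      vertex 19.0 0.0 0.0
      vertex 19.0 0.0 13.0
    endloop
  endfacet
  facet normal 0.0000 -1.0000 0.0000
    outer loop
      vertex 0.0 0.0 0.0
      vertex 19.0 0.0 13.0
      vertex 0.0 0.0 13.0
    endloop
  endfacet
  facet normal 0.0000 0.5855 0.8107
    outer loop
      vertex 0.0 0.0 13.0
      vertex 19.0 0.0 13.0
      vertex 19.0 18.0 0.0
    endloop
  endfacet
  facet normal 0.0000 0.5855 0.8107
    outer loop
      vertex 0.0 0.0 13.0
      vertex 19.0 18.0 0.0
      vertex 0.0 18.0 0.0
    endloop
  endfacet
  facet normal -1.0000 0.0000 0.0000
    outer loop
      vertex 0.0 0.0 13.0
      vertex 0.0 18.0 0.0
      vertex 0.0 0.0 0.0
    endloop
  endfacet
  facet normal 1.0000 0.0000 0.0000
    outer loop
      vertex 19.0 0.0 0.0
      vertex 19.0 18.0 0.0
      vertex 19.0 0.0 13.0
    endloop
  endfacet
endsolid part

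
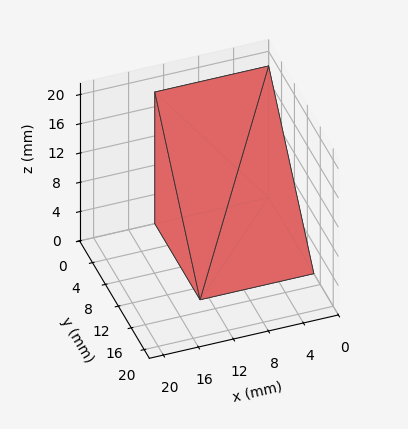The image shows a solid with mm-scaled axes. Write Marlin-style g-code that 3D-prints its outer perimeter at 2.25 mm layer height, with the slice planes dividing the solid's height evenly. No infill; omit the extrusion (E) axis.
Reading the render: the shape is a wedge (ramp): 13 × 14 mm base, rising to 18 mm along the y=0 edge and sloping linearly to z=0 at y=14 (dimensions read to the nearest mm from the axis ticks). For the g-code, the solid's height is divided into equal slices at the stated Δz and each level perimeter traced with G1 moves after a G0 lift.

; perimeter-only toolpath
G21 ; units = mm
G90 ; absolute positioning
G28 ; home
; layer 1
G0 Z2.25
G0 X0.00 Y0.00
G1 X13.00 Y0.00
G1 X13.00 Y12.25
G1 X0.00 Y12.25
G1 X0.00 Y0.00
; layer 2
G0 Z4.50
G0 X0.00 Y0.00
G1 X13.00 Y0.00
G1 X13.00 Y10.50
G1 X0.00 Y10.50
G1 X0.00 Y0.00
; layer 3
G0 Z6.75
G0 X0.00 Y0.00
G1 X13.00 Y0.00
G1 X13.00 Y8.75
G1 X0.00 Y8.75
G1 X0.00 Y0.00
; layer 4
G0 Z9.00
G0 X0.00 Y0.00
G1 X13.00 Y0.00
G1 X13.00 Y7.00
G1 X0.00 Y7.00
G1 X0.00 Y0.00
; layer 5
G0 Z11.25
G0 X0.00 Y0.00
G1 X13.00 Y0.00
G1 X13.00 Y5.25
G1 X0.00 Y5.25
G1 X0.00 Y0.00
; layer 6
G0 Z13.50
G0 X0.00 Y0.00
G1 X13.00 Y0.00
G1 X13.00 Y3.50
G1 X0.00 Y3.50
G1 X0.00 Y0.00
; layer 7
G0 Z15.75
G0 X0.00 Y0.00
G1 X13.00 Y0.00
G1 X13.00 Y1.75
G1 X0.00 Y1.75
G1 X0.00 Y0.00
M2 ; end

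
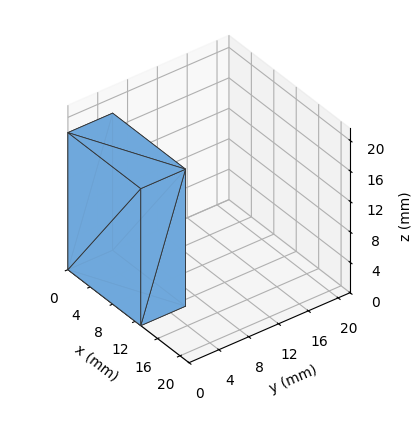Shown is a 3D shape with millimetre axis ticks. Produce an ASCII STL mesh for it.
Reading the render: the shape is a rectangular box, roughly 13 × 6 mm footprint and 18 mm tall (dimensions read to the nearest mm from the axis ticks). For the STL, each face is triangulated and given an outward normal.

solid part
  facet normal 0.0000 0.0000 -1.0000
    outer loop
      vertex 13.0 6.0 0.0
      vertex 13.0 0.0 0.0
      vertex 0.0 0.0 0.0
    endloop
  endfacet
  facet normal 0.0000 0.0000 -1.0000
    outer loop
      vertex 0.0 6.0 0.0
      vertex 13.0 6.0 0.0
      vertex 0.0 0.0 0.0
    endloop
  endfacet
  facet normal 0.0000 0.0000 1.0000
    outer loop
      vertex 0.0 0.0 18.0
      vertex 13.0 0.0 18.0
      vertex 13.0 6.0 18.0
    endloop
  endfacet
  facet normal 0.0000 0.0000 1.0000
    outer loop
      vertex 0.0 0.0 18.0
      vertex 13.0 6.0 18.0
      vertex 0.0 6.0 18.0
    endloop
  endfacet
  facet normal 0.0000 -1.0000 0.0000
    outer loop
      vertex 0.0 0.0 0.0
      vertex 13.0 0.0 0.0
      vertex 13.0 0.0 18.0
    endloop
  endfacet
  facet normal 0.0000 -1.0000 0.0000
    outer loop
      vertex 0.0 0.0 0.0
      vertex 13.0 0.0 18.0
      vertex 0.0 0.0 18.0
    endloop
  endfacet
  facet normal 0.0000 1.0000 0.0000
    outer loop
      vertex 13.0 6.0 18.0
      vertex 13.0 6.0 0.0
      vertex 0.0 6.0 0.0
    endloop
  endfacet
  facet normal 0.0000 1.0000 0.0000
    outer loop
      vertex 0.0 6.0 18.0
      vertex 13.0 6.0 18.0
      vertex 0.0 6.0 0.0
    endloop
  endfacet
  facet normal -1.0000 0.0000 0.0000
    outer loop
      vertex 0.0 6.0 18.0
      vertex 0.0 6.0 0.0
      vertex 0.0 0.0 0.0
    endloop
  endfacet
  facet normal -1.0000 0.0000 0.0000
    outer loop
      vertex 0.0 0.0 18.0
      vertex 0.0 6.0 18.0
      vertex 0.0 0.0 0.0
    endloop
  endfacet
  facet normal 1.0000 0.0000 0.0000
    outer loop
      vertex 13.0 0.0 0.0
      vertex 13.0 6.0 0.0
      vertex 13.0 6.0 18.0
    endloop
  endfacet
  facet normal 1.0000 0.0000 0.0000
    outer loop
      vertex 13.0 0.0 0.0
      vertex 13.0 6.0 18.0
      vertex 13.0 0.0 18.0
    endloop
  endfacet
endsolid part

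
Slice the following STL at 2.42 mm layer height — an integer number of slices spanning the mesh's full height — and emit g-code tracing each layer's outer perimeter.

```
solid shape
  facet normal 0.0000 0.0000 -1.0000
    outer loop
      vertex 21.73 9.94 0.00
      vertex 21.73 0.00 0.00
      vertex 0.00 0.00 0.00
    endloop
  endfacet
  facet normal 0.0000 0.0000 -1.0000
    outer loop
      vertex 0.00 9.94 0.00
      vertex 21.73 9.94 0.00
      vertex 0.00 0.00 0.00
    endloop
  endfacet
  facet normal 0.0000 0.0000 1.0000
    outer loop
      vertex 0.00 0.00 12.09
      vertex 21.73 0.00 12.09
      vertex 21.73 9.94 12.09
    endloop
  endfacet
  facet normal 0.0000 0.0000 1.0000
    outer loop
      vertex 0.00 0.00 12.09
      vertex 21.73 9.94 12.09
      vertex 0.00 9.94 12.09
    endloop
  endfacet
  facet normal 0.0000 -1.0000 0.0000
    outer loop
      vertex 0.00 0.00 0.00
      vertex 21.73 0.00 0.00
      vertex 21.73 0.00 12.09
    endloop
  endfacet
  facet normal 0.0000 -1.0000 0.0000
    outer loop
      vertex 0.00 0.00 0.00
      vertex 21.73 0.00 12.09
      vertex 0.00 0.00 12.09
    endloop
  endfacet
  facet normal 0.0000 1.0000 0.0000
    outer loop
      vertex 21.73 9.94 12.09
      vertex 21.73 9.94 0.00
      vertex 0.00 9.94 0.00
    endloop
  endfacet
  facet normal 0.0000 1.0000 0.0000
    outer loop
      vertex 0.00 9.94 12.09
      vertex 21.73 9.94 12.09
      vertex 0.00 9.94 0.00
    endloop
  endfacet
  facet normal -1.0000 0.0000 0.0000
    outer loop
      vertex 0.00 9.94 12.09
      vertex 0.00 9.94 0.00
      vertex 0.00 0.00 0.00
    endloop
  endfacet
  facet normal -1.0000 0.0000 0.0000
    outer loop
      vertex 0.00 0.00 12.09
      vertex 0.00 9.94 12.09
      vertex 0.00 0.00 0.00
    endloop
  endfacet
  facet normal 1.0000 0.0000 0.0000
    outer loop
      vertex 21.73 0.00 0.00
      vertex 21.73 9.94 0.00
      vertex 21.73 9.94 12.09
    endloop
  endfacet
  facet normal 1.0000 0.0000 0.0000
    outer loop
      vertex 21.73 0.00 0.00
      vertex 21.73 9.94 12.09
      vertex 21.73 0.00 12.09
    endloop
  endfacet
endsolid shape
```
; perimeter-only toolpath
G21 ; units = mm
G90 ; absolute positioning
G28 ; home
; layer 1
G0 Z2.42
G0 X0.00 Y0.00
G1 X21.73 Y0.00
G1 X21.73 Y9.94
G1 X0.00 Y9.94
G1 X0.00 Y0.00
; layer 2
G0 Z4.84
G0 X0.00 Y0.00
G1 X21.73 Y0.00
G1 X21.73 Y9.94
G1 X0.00 Y9.94
G1 X0.00 Y0.00
; layer 3
G0 Z7.25
G0 X0.00 Y0.00
G1 X21.73 Y0.00
G1 X21.73 Y9.94
G1 X0.00 Y9.94
G1 X0.00 Y0.00
; layer 4
G0 Z9.67
G0 X0.00 Y0.00
G1 X21.73 Y0.00
G1 X21.73 Y9.94
G1 X0.00 Y9.94
G1 X0.00 Y0.00
; layer 5
G0 Z12.09
G0 X0.00 Y0.00
G1 X21.73 Y0.00
G1 X21.73 Y9.94
G1 X0.00 Y9.94
G1 X0.00 Y0.00
M2 ; end

The solid is a rectangular box, roughly 21.7 × 9.94 mm footprint and 12.1 mm tall. Slicing at Δz = 2.42 mm — 5 equal slices spanning the solid's height, so layer i sits at z = i·h/5 — gives 5 non-empty perimeters. Each is a 4-segment closed polygon; G0 lifts to the layer z and rapids to the start vertex, then G1 traces the edges.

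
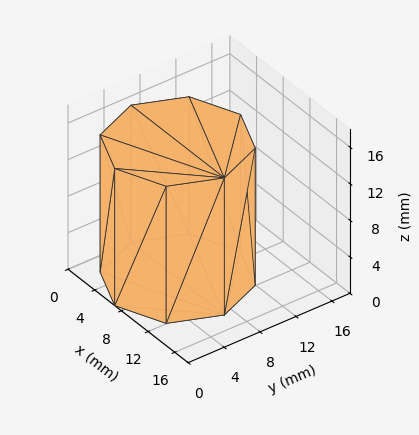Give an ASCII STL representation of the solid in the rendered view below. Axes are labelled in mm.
Reading the render: the shape is a regular 8-sided prism (a cylinder approximated with 8 flat sides), circumscribed radius ≈ 7 mm, height ≈ 15 mm (dimensions read to the nearest mm from the axis ticks). For the STL, each face is triangulated and given an outward normal.

solid part
  facet normal 0.0000 0.0000 -1.0000
    outer loop
      vertex 7.000 14.000 0.000
      vertex 11.950 11.950 0.000
      vertex 14.000 7.000 0.000
    endloop
  endfacet
  facet normal 0.0000 0.0000 -1.0000
    outer loop
      vertex 2.050 11.950 0.000
      vertex 7.000 14.000 0.000
      vertex 14.000 7.000 0.000
    endloop
  endfacet
  facet normal 0.0000 0.0000 -1.0000
    outer loop
      vertex 0.000 7.000 0.000
      vertex 2.050 11.950 0.000
      vertex 14.000 7.000 0.000
    endloop
  endfacet
  facet normal 0.0000 0.0000 -1.0000
    outer loop
      vertex 2.050 2.050 0.000
      vertex 0.000 7.000 0.000
      vertex 14.000 7.000 0.000
    endloop
  endfacet
  facet normal 0.0000 0.0000 -1.0000
    outer loop
      vertex 7.000 0.000 0.000
      vertex 2.050 2.050 0.000
      vertex 14.000 7.000 0.000
    endloop
  endfacet
  facet normal 0.0000 0.0000 -1.0000
    outer loop
      vertex 11.950 2.050 0.000
      vertex 7.000 0.000 0.000
      vertex 14.000 7.000 0.000
    endloop
  endfacet
  facet normal 0.0000 0.0000 1.0000
    outer loop
      vertex 14.000 7.000 15.000
      vertex 11.950 11.950 15.000
      vertex 7.000 14.000 15.000
    endloop
  endfacet
  facet normal 0.0000 0.0000 1.0000
    outer loop
      vertex 14.000 7.000 15.000
      vertex 7.000 14.000 15.000
      vertex 2.050 11.950 15.000
    endloop
  endfacet
  facet normal 0.0000 0.0000 1.0000
    outer loop
      vertex 14.000 7.000 15.000
      vertex 2.050 11.950 15.000
      vertex 0.000 7.000 15.000
    endloop
  endfacet
  facet normal 0.0000 0.0000 1.0000
    outer loop
      vertex 14.000 7.000 15.000
      vertex 0.000 7.000 15.000
      vertex 2.050 2.050 15.000
    endloop
  endfacet
  facet normal 0.0000 0.0000 1.0000
    outer loop
      vertex 14.000 7.000 15.000
      vertex 2.050 2.050 15.000
      vertex 7.000 0.000 15.000
    endloop
  endfacet
  facet normal 0.0000 0.0000 1.0000
    outer loop
      vertex 14.000 7.000 15.000
      vertex 7.000 0.000 15.000
      vertex 11.950 2.050 15.000
    endloop
  endfacet
  facet normal 0.9239 0.3826 0.0000
    outer loop
      vertex 14.000 7.000 0.000
      vertex 11.950 11.950 0.000
      vertex 11.950 11.950 15.000
    endloop
  endfacet
  facet normal 0.9239 0.3826 0.0000
    outer loop
      vertex 14.000 7.000 0.000
      vertex 11.950 11.950 15.000
      vertex 14.000 7.000 15.000
    endloop
  endfacet
  facet normal 0.3826 0.9239 0.0000
    outer loop
      vertex 11.950 11.950 0.000
      vertex 7.000 14.000 0.000
      vertex 7.000 14.000 15.000
    endloop
  endfacet
  facet normal 0.3826 0.9239 0.0000
    outer loop
      vertex 11.950 11.950 0.000
      vertex 7.000 14.000 15.000
      vertex 11.950 11.950 15.000
    endloop
  endfacet
  facet normal -0.3826 0.9239 0.0000
    outer loop
      vertex 7.000 14.000 0.000
      vertex 2.050 11.950 0.000
      vertex 2.050 11.950 15.000
    endloop
  endfacet
  facet normal -0.3826 0.9239 0.0000
    outer loop
      vertex 7.000 14.000 0.000
      vertex 2.050 11.950 15.000
      vertex 7.000 14.000 15.000
    endloop
  endfacet
  facet normal -0.9239 0.3826 0.0000
    outer loop
      vertex 2.050 11.950 0.000
      vertex 0.000 7.000 0.000
      vertex 0.000 7.000 15.000
    endloop
  endfacet
  facet normal -0.9239 0.3826 0.0000
    outer loop
      vertex 2.050 11.950 0.000
      vertex 0.000 7.000 15.000
      vertex 2.050 11.950 15.000
    endloop
  endfacet
  facet normal -0.9239 -0.3826 0.0000
    outer loop
      vertex 0.000 7.000 0.000
      vertex 2.050 2.050 0.000
      vertex 2.050 2.050 15.000
    endloop
  endfacet
  facet normal -0.9239 -0.3826 0.0000
    outer loop
      vertex 0.000 7.000 0.000
      vertex 2.050 2.050 15.000
      vertex 0.000 7.000 15.000
    endloop
  endfacet
  facet normal -0.3826 -0.9239 0.0000
    outer loop
      vertex 2.050 2.050 0.000
      vertex 7.000 0.000 0.000
      vertex 7.000 0.000 15.000
    endloop
  endfacet
  facet normal -0.3826 -0.9239 0.0000
    outer loop
      vertex 2.050 2.050 0.000
      vertex 7.000 0.000 15.000
      vertex 2.050 2.050 15.000
    endloop
  endfacet
  facet normal 0.3826 -0.9239 0.0000
    outer loop
      vertex 7.000 0.000 0.000
      vertex 11.950 2.050 0.000
      vertex 11.950 2.050 15.000
    endloop
  endfacet
  facet normal 0.3826 -0.9239 0.0000
    outer loop
      vertex 7.000 0.000 0.000
      vertex 11.950 2.050 15.000
      vertex 7.000 0.000 15.000
    endloop
  endfacet
  facet normal 0.9239 -0.3826 0.0000
    outer loop
      vertex 11.950 2.050 0.000
      vertex 14.000 7.000 0.000
      vertex 14.000 7.000 15.000
    endloop
  endfacet
  facet normal 0.9239 -0.3826 0.0000
    outer loop
      vertex 11.950 2.050 0.000
      vertex 14.000 7.000 15.000
      vertex 11.950 2.050 15.000
    endloop
  endfacet
endsolid part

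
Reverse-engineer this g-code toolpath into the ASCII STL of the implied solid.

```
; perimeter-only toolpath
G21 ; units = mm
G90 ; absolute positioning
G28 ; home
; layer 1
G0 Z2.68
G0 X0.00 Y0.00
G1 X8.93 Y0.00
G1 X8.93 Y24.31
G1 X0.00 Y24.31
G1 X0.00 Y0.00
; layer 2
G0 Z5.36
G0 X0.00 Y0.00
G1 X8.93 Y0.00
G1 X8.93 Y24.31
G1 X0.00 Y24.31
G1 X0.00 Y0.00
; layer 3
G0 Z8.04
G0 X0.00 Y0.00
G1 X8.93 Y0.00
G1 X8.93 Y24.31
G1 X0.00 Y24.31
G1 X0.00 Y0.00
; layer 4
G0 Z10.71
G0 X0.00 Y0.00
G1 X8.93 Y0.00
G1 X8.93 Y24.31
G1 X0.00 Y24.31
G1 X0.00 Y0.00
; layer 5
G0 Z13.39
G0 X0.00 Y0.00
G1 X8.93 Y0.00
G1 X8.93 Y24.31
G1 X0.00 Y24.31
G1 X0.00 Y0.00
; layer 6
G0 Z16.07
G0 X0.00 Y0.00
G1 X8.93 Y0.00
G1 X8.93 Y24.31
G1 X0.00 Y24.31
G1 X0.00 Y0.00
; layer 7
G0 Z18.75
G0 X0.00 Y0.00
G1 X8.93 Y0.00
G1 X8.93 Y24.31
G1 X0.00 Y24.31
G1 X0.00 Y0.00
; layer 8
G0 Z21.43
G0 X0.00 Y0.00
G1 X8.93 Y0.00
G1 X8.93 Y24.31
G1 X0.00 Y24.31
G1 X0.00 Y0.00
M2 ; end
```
solid part
  facet normal 0.0000 0.0000 -1.0000
    outer loop
      vertex 8.93 24.31 0.00
      vertex 8.93 0.00 0.00
      vertex 0.00 0.00 0.00
    endloop
  endfacet
  facet normal 0.0000 0.0000 -1.0000
    outer loop
      vertex 0.00 24.31 0.00
      vertex 8.93 24.31 0.00
      vertex 0.00 0.00 0.00
    endloop
  endfacet
  facet normal 0.0000 0.0000 1.0000
    outer loop
      vertex 0.00 0.00 21.43
      vertex 8.93 0.00 21.43
      vertex 8.93 24.31 21.43
    endloop
  endfacet
  facet normal 0.0000 0.0000 1.0000
    outer loop
      vertex 0.00 0.00 21.43
      vertex 8.93 24.31 21.43
      vertex 0.00 24.31 21.43
    endloop
  endfacet
  facet normal 0.0000 -1.0000 0.0000
    outer loop
      vertex 0.00 0.00 0.00
      vertex 8.93 0.00 0.00
      vertex 8.93 0.00 21.43
    endloop
  endfacet
  facet normal 0.0000 -1.0000 0.0000
    outer loop
      vertex 0.00 0.00 0.00
      vertex 8.93 0.00 21.43
      vertex 0.00 0.00 21.43
    endloop
  endfacet
  facet normal 0.0000 1.0000 0.0000
    outer loop
      vertex 8.93 24.31 21.43
      vertex 8.93 24.31 0.00
      vertex 0.00 24.31 0.00
    endloop
  endfacet
  facet normal 0.0000 1.0000 0.0000
    outer loop
      vertex 0.00 24.31 21.43
      vertex 8.93 24.31 21.43
      vertex 0.00 24.31 0.00
    endloop
  endfacet
  facet normal -1.0000 0.0000 0.0000
    outer loop
      vertex 0.00 24.31 21.43
      vertex 0.00 24.31 0.00
      vertex 0.00 0.00 0.00
    endloop
  endfacet
  facet normal -1.0000 0.0000 0.0000
    outer loop
      vertex 0.00 0.00 21.43
      vertex 0.00 24.31 21.43
      vertex 0.00 0.00 0.00
    endloop
  endfacet
  facet normal 1.0000 0.0000 0.0000
    outer loop
      vertex 8.93 0.00 0.00
      vertex 8.93 24.31 0.00
      vertex 8.93 24.31 21.43
    endloop
  endfacet
  facet normal 1.0000 0.0000 0.0000
    outer loop
      vertex 8.93 0.00 0.00
      vertex 8.93 24.31 21.43
      vertex 8.93 0.00 21.43
    endloop
  endfacet
endsolid part

The G0 Z moves step by Δz≈2.68 mm. Every layer's G1 loop is the same polygon, so the solid is a straight extrusion of it from z=0 to z≈21.4. Closing with flat bottom and top caps and triangulating gives 12 facets — a rectangular box, roughly 8.93 × 24.3 mm footprint and 21.4 mm tall.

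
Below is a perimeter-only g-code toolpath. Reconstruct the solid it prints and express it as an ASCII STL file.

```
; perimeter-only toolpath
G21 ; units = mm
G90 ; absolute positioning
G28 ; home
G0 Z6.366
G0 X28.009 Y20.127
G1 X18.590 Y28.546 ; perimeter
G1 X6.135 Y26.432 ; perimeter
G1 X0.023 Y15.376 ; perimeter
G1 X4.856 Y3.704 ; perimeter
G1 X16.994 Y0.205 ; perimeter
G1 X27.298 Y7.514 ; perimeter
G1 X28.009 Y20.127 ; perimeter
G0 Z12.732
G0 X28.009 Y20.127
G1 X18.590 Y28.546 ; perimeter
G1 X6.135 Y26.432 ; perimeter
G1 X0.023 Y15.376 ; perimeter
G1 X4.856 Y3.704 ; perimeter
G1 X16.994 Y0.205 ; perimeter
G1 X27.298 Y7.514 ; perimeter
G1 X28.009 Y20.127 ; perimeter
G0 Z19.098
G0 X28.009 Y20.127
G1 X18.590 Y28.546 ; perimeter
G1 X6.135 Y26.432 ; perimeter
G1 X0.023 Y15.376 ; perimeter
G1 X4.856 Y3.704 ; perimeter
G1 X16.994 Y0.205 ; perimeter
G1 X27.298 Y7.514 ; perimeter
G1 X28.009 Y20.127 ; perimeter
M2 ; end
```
solid part
  facet normal 0.0000 0.0000 -1.0000
    outer loop
      vertex 6.135 26.432 0.000
      vertex 18.590 28.546 0.000
      vertex 28.009 20.127 0.000
    endloop
  endfacet
  facet normal 0.0000 0.0000 -1.0000
    outer loop
      vertex 0.023 15.376 0.000
      vertex 6.135 26.432 0.000
      vertex 28.009 20.127 0.000
    endloop
  endfacet
  facet normal 0.0000 0.0000 -1.0000
    outer loop
      vertex 4.856 3.704 0.000
      vertex 0.023 15.376 0.000
      vertex 28.009 20.127 0.000
    endloop
  endfacet
  facet normal 0.0000 0.0000 -1.0000
    outer loop
      vertex 16.994 0.205 0.000
      vertex 4.856 3.704 0.000
      vertex 28.009 20.127 0.000
    endloop
  endfacet
  facet normal 0.0000 0.0000 -1.0000
    outer loop
      vertex 27.298 7.514 0.000
      vertex 16.994 0.205 0.000
      vertex 28.009 20.127 0.000
    endloop
  endfacet
  facet normal 0.0000 0.0000 1.0000
    outer loop
      vertex 28.009 20.127 19.098
      vertex 18.590 28.546 19.098
      vertex 6.135 26.432 19.098
    endloop
  endfacet
  facet normal 0.0000 0.0000 1.0000
    outer loop
      vertex 28.009 20.127 19.098
      vertex 6.135 26.432 19.098
      vertex 0.023 15.376 19.098
    endloop
  endfacet
  facet normal 0.0000 0.0000 1.0000
    outer loop
      vertex 28.009 20.127 19.098
      vertex 0.023 15.376 19.098
      vertex 4.856 3.704 19.098
    endloop
  endfacet
  facet normal 0.0000 0.0000 1.0000
    outer loop
      vertex 28.009 20.127 19.098
      vertex 4.856 3.704 19.098
      vertex 16.994 0.205 19.098
    endloop
  endfacet
  facet normal 0.0000 0.0000 1.0000
    outer loop
      vertex 28.009 20.127 19.098
      vertex 16.994 0.205 19.098
      vertex 27.298 7.514 19.098
    endloop
  endfacet
  facet normal 0.6664 0.7456 0.0000
    outer loop
      vertex 28.009 20.127 0.000
      vertex 18.590 28.546 0.000
      vertex 18.590 28.546 19.098
    endloop
  endfacet
  facet normal 0.6664 0.7456 0.0000
    outer loop
      vertex 28.009 20.127 0.000
      vertex 18.590 28.546 19.098
      vertex 28.009 20.127 19.098
    endloop
  endfacet
  facet normal -0.1673 0.9859 0.0000
    outer loop
      vertex 18.590 28.546 0.000
      vertex 6.135 26.432 0.000
      vertex 6.135 26.432 19.098
    endloop
  endfacet
  facet normal -0.1673 0.9859 0.0000
    outer loop
      vertex 18.590 28.546 0.000
      vertex 6.135 26.432 19.098
      vertex 18.590 28.546 19.098
    endloop
  endfacet
  facet normal -0.8752 0.4838 0.0000
    outer loop
      vertex 6.135 26.432 0.000
      vertex 0.023 15.376 0.000
      vertex 0.023 15.376 19.098
    endloop
  endfacet
  facet normal -0.8752 0.4838 0.0000
    outer loop
      vertex 6.135 26.432 0.000
      vertex 0.023 15.376 19.098
      vertex 6.135 26.432 19.098
    endloop
  endfacet
  facet normal -0.9239 -0.3826 0.0000
    outer loop
      vertex 0.023 15.376 0.000
      vertex 4.856 3.704 0.000
      vertex 4.856 3.704 19.098
    endloop
  endfacet
  facet normal -0.9239 -0.3826 0.0000
    outer loop
      vertex 0.023 15.376 0.000
      vertex 4.856 3.704 19.098
      vertex 0.023 15.376 19.098
    endloop
  endfacet
  facet normal -0.2770 -0.9609 0.0000
    outer loop
      vertex 4.856 3.704 0.000
      vertex 16.994 0.205 0.000
      vertex 16.994 0.205 19.098
    endloop
  endfacet
  facet normal -0.2770 -0.9609 0.0000
    outer loop
      vertex 4.856 3.704 0.000
      vertex 16.994 0.205 19.098
      vertex 4.856 3.704 19.098
    endloop
  endfacet
  facet normal 0.5786 -0.8156 0.0000
    outer loop
      vertex 16.994 0.205 0.000
      vertex 27.298 7.514 0.000
      vertex 27.298 7.514 19.098
    endloop
  endfacet
  facet normal 0.5786 -0.8156 0.0000
    outer loop
      vertex 16.994 0.205 0.000
      vertex 27.298 7.514 19.098
      vertex 16.994 0.205 19.098
    endloop
  endfacet
  facet normal 0.9984 -0.0563 0.0000
    outer loop
      vertex 27.298 7.514 0.000
      vertex 28.009 20.127 0.000
      vertex 28.009 20.127 19.098
    endloop
  endfacet
  facet normal 0.9984 -0.0563 0.0000
    outer loop
      vertex 27.298 7.514 0.000
      vertex 28.009 20.127 19.098
      vertex 27.298 7.514 19.098
    endloop
  endfacet
endsolid part

The G0 Z moves step by Δz≈6.366 mm. Every layer's G1 loop is the same polygon, so the solid is a straight extrusion of it from z=0 to z≈19.1. Closing with flat bottom and top caps and triangulating gives 24 facets — a regular 7-sided prism (a cylinder approximated with 7 flat sides), circumscribed radius ≈ 14.6 mm, height ≈ 19.1 mm.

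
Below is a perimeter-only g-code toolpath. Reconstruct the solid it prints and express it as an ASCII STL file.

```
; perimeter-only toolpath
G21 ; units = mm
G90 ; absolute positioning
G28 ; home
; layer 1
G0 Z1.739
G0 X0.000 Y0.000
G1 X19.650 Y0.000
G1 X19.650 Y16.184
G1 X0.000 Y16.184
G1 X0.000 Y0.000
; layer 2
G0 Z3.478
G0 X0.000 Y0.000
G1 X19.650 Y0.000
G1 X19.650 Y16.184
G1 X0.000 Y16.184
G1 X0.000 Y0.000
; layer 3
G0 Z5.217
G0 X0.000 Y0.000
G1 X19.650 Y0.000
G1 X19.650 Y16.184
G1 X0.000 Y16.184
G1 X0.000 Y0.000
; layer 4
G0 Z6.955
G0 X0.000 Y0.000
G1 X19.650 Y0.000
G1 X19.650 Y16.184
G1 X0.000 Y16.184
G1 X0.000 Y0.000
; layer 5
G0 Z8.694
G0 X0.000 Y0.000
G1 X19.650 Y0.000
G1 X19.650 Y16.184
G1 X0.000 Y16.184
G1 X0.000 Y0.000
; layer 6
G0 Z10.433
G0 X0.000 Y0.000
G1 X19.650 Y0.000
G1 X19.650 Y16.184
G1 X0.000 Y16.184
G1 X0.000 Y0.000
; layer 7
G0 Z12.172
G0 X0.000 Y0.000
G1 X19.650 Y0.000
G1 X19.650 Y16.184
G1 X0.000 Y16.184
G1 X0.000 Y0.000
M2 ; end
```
solid part
  facet normal 0.0000 0.0000 -1.0000
    outer loop
      vertex 19.650 16.184 0.000
      vertex 19.650 0.000 0.000
      vertex 0.000 0.000 0.000
    endloop
  endfacet
  facet normal 0.0000 0.0000 -1.0000
    outer loop
      vertex 0.000 16.184 0.000
      vertex 19.650 16.184 0.000
      vertex 0.000 0.000 0.000
    endloop
  endfacet
  facet normal 0.0000 0.0000 1.0000
    outer loop
      vertex 0.000 0.000 12.172
      vertex 19.650 0.000 12.172
      vertex 19.650 16.184 12.172
    endloop
  endfacet
  facet normal 0.0000 0.0000 1.0000
    outer loop
      vertex 0.000 0.000 12.172
      vertex 19.650 16.184 12.172
      vertex 0.000 16.184 12.172
    endloop
  endfacet
  facet normal 0.0000 -1.0000 0.0000
    outer loop
      vertex 0.000 0.000 0.000
      vertex 19.650 0.000 0.000
      vertex 19.650 0.000 12.172
    endloop
  endfacet
  facet normal 0.0000 -1.0000 0.0000
    outer loop
      vertex 0.000 0.000 0.000
      vertex 19.650 0.000 12.172
      vertex 0.000 0.000 12.172
    endloop
  endfacet
  facet normal 0.0000 1.0000 0.0000
    outer loop
      vertex 19.650 16.184 12.172
      vertex 19.650 16.184 0.000
      vertex 0.000 16.184 0.000
    endloop
  endfacet
  facet normal 0.0000 1.0000 0.0000
    outer loop
      vertex 0.000 16.184 12.172
      vertex 19.650 16.184 12.172
      vertex 0.000 16.184 0.000
    endloop
  endfacet
  facet normal -1.0000 0.0000 0.0000
    outer loop
      vertex 0.000 16.184 12.172
      vertex 0.000 16.184 0.000
      vertex 0.000 0.000 0.000
    endloop
  endfacet
  facet normal -1.0000 0.0000 0.0000
    outer loop
      vertex 0.000 0.000 12.172
      vertex 0.000 16.184 12.172
      vertex 0.000 0.000 0.000
    endloop
  endfacet
  facet normal 1.0000 0.0000 0.0000
    outer loop
      vertex 19.650 0.000 0.000
      vertex 19.650 16.184 0.000
      vertex 19.650 16.184 12.172
    endloop
  endfacet
  facet normal 1.0000 0.0000 0.0000
    outer loop
      vertex 19.650 0.000 0.000
      vertex 19.650 16.184 12.172
      vertex 19.650 0.000 12.172
    endloop
  endfacet
endsolid part

The G0 Z moves step by Δz≈1.739 mm. Every layer's G1 loop is the same polygon, so the solid is a straight extrusion of it from z=0 to z≈12.2. Closing with flat bottom and top caps and triangulating gives 12 facets — a rectangular box, roughly 19.6 × 16.2 mm footprint and 12.2 mm tall.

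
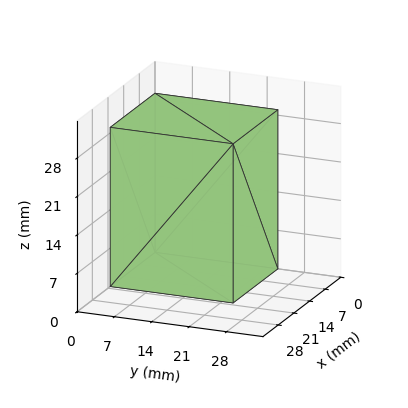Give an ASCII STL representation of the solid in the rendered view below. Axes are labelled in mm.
Reading the render: the shape is a rectangular box, roughly 20 × 23 mm footprint and 29 mm tall (dimensions read to the nearest mm from the axis ticks). For the STL, each face is triangulated and given an outward normal.

solid part
  facet normal 0.0000 0.0000 -1.0000
    outer loop
      vertex 20.000 23.000 0.000
      vertex 20.000 0.000 0.000
      vertex 0.000 0.000 0.000
    endloop
  endfacet
  facet normal 0.0000 0.0000 -1.0000
    outer loop
      vertex 0.000 23.000 0.000
      vertex 20.000 23.000 0.000
      vertex 0.000 0.000 0.000
    endloop
  endfacet
  facet normal 0.0000 0.0000 1.0000
    outer loop
      vertex 0.000 0.000 29.000
      vertex 20.000 0.000 29.000
      vertex 20.000 23.000 29.000
    endloop
  endfacet
  facet normal 0.0000 0.0000 1.0000
    outer loop
      vertex 0.000 0.000 29.000
      vertex 20.000 23.000 29.000
      vertex 0.000 23.000 29.000
    endloop
  endfacet
  facet normal 0.0000 -1.0000 0.0000
    outer loop
      vertex 0.000 0.000 0.000
      vertex 20.000 0.000 0.000
      vertex 20.000 0.000 29.000
    endloop
  endfacet
  facet normal 0.0000 -1.0000 0.0000
    outer loop
      vertex 0.000 0.000 0.000
      vertex 20.000 0.000 29.000
      vertex 0.000 0.000 29.000
    endloop
  endfacet
  facet normal 0.0000 1.0000 0.0000
    outer loop
      vertex 20.000 23.000 29.000
      vertex 20.000 23.000 0.000
      vertex 0.000 23.000 0.000
    endloop
  endfacet
  facet normal 0.0000 1.0000 0.0000
    outer loop
      vertex 0.000 23.000 29.000
      vertex 20.000 23.000 29.000
      vertex 0.000 23.000 0.000
    endloop
  endfacet
  facet normal -1.0000 0.0000 0.0000
    outer loop
      vertex 0.000 23.000 29.000
      vertex 0.000 23.000 0.000
      vertex 0.000 0.000 0.000
    endloop
  endfacet
  facet normal -1.0000 0.0000 0.0000
    outer loop
      vertex 0.000 0.000 29.000
      vertex 0.000 23.000 29.000
      vertex 0.000 0.000 0.000
    endloop
  endfacet
  facet normal 1.0000 0.0000 0.0000
    outer loop
      vertex 20.000 0.000 0.000
      vertex 20.000 23.000 0.000
      vertex 20.000 23.000 29.000
    endloop
  endfacet
  facet normal 1.0000 0.0000 0.0000
    outer loop
      vertex 20.000 0.000 0.000
      vertex 20.000 23.000 29.000
      vertex 20.000 0.000 29.000
    endloop
  endfacet
endsolid part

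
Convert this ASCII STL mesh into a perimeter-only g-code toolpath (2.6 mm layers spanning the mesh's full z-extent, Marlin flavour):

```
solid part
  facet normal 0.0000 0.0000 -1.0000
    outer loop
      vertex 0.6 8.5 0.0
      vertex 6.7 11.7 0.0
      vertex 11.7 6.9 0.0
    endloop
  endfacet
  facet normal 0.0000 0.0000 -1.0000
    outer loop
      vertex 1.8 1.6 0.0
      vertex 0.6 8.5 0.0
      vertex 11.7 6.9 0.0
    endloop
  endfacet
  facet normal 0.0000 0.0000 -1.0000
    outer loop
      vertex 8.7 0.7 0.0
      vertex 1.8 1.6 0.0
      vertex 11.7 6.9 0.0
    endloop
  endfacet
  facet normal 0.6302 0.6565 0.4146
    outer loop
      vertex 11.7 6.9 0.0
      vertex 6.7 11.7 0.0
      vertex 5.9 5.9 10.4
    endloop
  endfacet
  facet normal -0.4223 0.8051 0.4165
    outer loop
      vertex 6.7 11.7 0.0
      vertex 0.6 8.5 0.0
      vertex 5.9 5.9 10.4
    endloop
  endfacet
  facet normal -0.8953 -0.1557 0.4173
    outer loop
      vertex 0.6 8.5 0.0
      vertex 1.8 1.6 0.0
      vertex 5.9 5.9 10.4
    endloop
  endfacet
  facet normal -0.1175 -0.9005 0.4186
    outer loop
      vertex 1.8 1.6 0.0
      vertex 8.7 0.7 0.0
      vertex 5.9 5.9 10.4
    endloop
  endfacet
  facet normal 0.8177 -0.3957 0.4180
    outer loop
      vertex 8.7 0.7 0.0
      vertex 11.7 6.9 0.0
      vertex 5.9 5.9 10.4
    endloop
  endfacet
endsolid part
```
; perimeter-only toolpath
G21 ; units = mm
G90 ; absolute positioning
G28 ; home
; layer 1
G0 Z2.6
G0 X10.2 Y6.7
G1 X6.5 Y10.2
G1 X1.9 Y7.8
G1 X2.8 Y2.7
G1 X8.0 Y2.0
G1 X10.2 Y6.7
; layer 2
G0 Z5.2
G0 X8.8 Y6.4
G1 X6.3 Y8.8
G1 X3.2 Y7.2
G1 X3.9 Y3.8
G1 X7.3 Y3.3
G1 X8.8 Y6.4
; layer 3
G0 Z7.8
G0 X7.4 Y6.2
G1 X6.1 Y7.4
G1 X4.6 Y6.6
G1 X4.9 Y4.8
G1 X6.6 Y4.6
G1 X7.4 Y6.2
M2 ; end

The solid is a regular 5-sided pyramid, base circumscribed radius ≈ 5.9 mm, apex at z ≈ 10.4 mm. Slicing at Δz = 2.6 mm — 4 equal slices spanning the solid's height, so layer i sits at z = i·h/4 — gives 3 non-empty perimeters. Each is a 5-segment closed polygon; G0 lifts to the layer z and rapids to the start vertex, then G1 traces the edges. The cross-section shrinks linearly with z (the slice at the apex is degenerate and omitted).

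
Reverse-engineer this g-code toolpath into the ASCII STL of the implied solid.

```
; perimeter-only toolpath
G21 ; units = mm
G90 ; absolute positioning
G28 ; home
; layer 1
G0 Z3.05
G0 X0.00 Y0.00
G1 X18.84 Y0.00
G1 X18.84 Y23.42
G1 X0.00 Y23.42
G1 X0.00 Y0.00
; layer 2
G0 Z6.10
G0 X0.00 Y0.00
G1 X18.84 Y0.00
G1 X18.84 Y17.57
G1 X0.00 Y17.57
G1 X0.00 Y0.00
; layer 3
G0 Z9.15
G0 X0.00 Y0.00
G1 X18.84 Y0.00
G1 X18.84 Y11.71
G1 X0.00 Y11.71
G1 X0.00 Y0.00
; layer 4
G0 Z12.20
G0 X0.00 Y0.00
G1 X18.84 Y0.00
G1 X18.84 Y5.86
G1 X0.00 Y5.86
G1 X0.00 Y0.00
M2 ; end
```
solid part
  facet normal 0.0000 0.0000 -1.0000
    outer loop
      vertex 18.84 29.28 0.00
      vertex 18.84 0.00 0.00
      vertex 0.00 0.00 0.00
    endloop
  endfacet
  facet normal 0.0000 0.0000 -1.0000
    outer loop
      vertex 0.00 29.28 0.00
      vertex 18.84 29.28 0.00
      vertex 0.00 0.00 0.00
    endloop
  endfacet
  facet normal 0.0000 -1.0000 0.0000
    outer loop
      vertex 0.00 0.00 0.00
      vertex 18.84 0.00 0.00
      vertex 18.84 0.00 15.25
    endloop
  endfacet
  facet normal 0.0000 -1.0000 0.0000
    outer loop
      vertex 0.00 0.00 0.00
      vertex 18.84 0.00 15.25
      vertex 0.00 0.00 15.25
    endloop
  endfacet
  facet normal 0.0000 0.4619 0.8869
    outer loop
      vertex 0.00 0.00 15.25
      vertex 18.84 0.00 15.25
      vertex 18.84 29.28 0.00
    endloop
  endfacet
  facet normal 0.0000 0.4619 0.8869
    outer loop
      vertex 0.00 0.00 15.25
      vertex 18.84 29.28 0.00
      vertex 0.00 29.28 0.00
    endloop
  endfacet
  facet normal -1.0000 0.0000 0.0000
    outer loop
      vertex 0.00 0.00 15.25
      vertex 0.00 29.28 0.00
      vertex 0.00 0.00 0.00
    endloop
  endfacet
  facet normal 1.0000 0.0000 0.0000
    outer loop
      vertex 18.84 0.00 0.00
      vertex 18.84 29.28 0.00
      vertex 18.84 0.00 15.25
    endloop
  endfacet
endsolid part

The G0 Z moves step by Δz≈3.05 mm. The G1 loops shrink linearly with z, so the solid tapers from its base footprint up to z≈15.2. Closing with a flat bottom cap and the tapered top and triangulating gives 8 facets — a wedge (ramp): 18.8 × 29.3 mm base, rising to 15.2 mm along the y=0 edge and sloping linearly to z=0 at y=29.3.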